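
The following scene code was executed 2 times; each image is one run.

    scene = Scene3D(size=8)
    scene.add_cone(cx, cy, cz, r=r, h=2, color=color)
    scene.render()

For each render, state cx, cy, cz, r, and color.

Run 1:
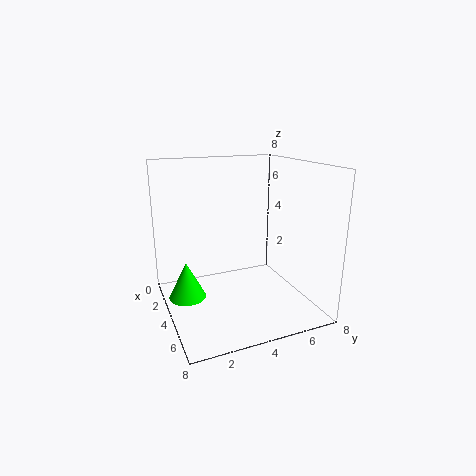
cx = 4
cy = 1
cz = 1
r = 1
color = 'lime'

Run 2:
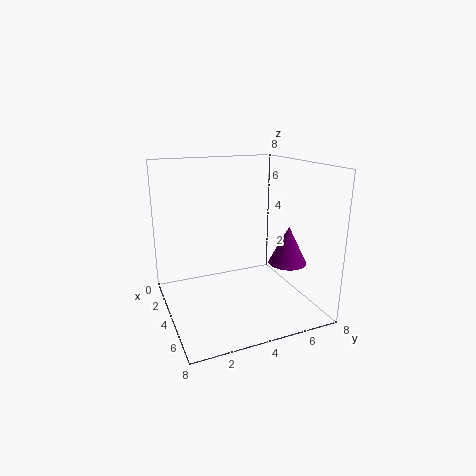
cx = 6
cy = 6
cz = 3
r = 1
color = 'purple'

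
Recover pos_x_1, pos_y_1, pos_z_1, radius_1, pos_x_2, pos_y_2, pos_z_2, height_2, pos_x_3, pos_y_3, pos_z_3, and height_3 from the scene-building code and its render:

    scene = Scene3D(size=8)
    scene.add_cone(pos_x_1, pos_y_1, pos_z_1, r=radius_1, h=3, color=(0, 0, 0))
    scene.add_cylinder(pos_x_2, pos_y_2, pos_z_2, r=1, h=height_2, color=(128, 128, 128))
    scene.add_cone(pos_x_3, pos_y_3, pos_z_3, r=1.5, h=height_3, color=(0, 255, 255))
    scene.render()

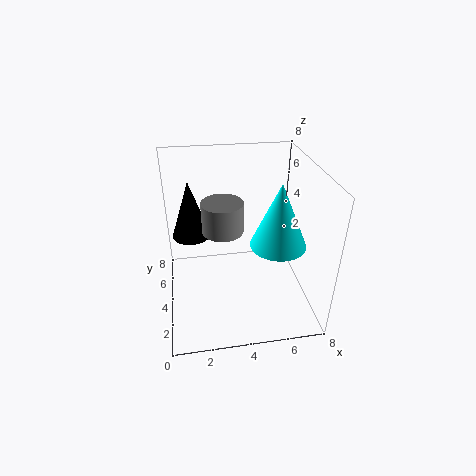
pos_x_1 = 1.5; pos_y_1 = 4; pos_z_1 = 4.5; radius_1 = 1; pos_x_2 = 3; pos_y_2 = 2.5; pos_z_2 = 5.5; height_2 = 1.5; pos_x_3 = 6; pos_y_3 = 3; pos_z_3 = 4; height_3 = 3.5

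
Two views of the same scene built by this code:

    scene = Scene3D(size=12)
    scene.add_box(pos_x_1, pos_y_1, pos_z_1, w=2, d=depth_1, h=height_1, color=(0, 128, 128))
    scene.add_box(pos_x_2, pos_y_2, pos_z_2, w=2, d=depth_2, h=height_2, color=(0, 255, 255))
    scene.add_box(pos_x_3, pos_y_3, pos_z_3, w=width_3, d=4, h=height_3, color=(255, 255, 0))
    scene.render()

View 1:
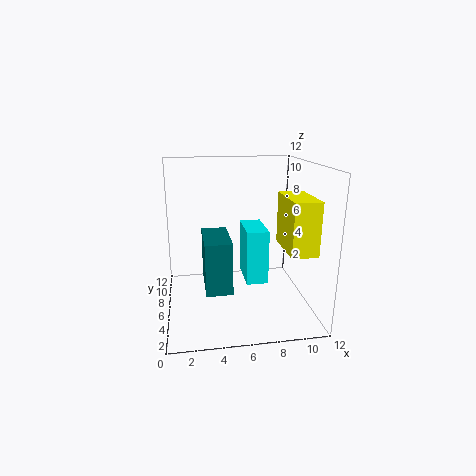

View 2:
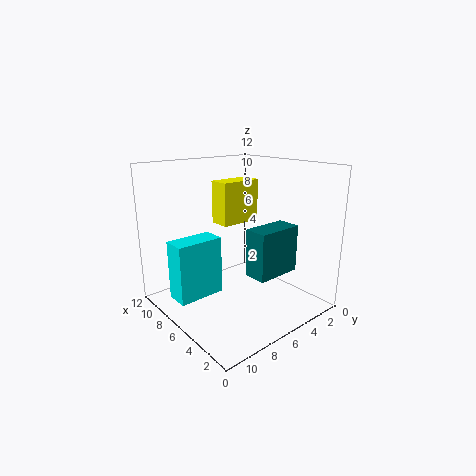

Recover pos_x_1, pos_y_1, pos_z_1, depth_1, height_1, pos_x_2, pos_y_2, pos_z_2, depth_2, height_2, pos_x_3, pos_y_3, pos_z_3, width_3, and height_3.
pos_x_1 = 3, pos_y_1 = 2, pos_z_1 = 3, depth_1 = 4, height_1 = 4, pos_x_2 = 7, pos_y_2 = 7, pos_z_2 = 1, depth_2 = 4, height_2 = 5, pos_x_3 = 9, pos_y_3 = 1, pos_z_3 = 6, width_3 = 2, height_3 = 4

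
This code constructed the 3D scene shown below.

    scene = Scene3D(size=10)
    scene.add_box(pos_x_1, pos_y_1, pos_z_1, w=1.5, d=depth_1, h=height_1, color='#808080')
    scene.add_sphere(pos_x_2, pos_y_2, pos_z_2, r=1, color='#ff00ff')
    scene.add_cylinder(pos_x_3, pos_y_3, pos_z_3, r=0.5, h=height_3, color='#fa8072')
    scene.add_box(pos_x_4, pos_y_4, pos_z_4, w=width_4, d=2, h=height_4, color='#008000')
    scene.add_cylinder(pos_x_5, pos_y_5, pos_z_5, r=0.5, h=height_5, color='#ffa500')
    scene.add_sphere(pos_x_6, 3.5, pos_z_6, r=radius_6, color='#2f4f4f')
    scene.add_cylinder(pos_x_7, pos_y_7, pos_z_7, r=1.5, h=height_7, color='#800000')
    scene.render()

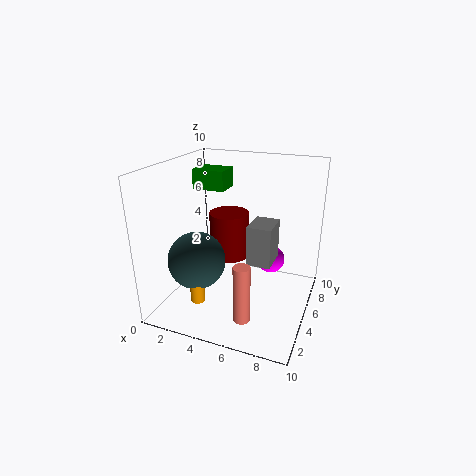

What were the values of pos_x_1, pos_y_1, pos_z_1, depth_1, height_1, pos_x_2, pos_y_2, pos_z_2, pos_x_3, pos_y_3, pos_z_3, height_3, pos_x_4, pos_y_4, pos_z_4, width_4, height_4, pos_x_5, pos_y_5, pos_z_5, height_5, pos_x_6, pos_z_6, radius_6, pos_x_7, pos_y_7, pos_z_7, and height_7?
pos_x_1 = 6.5
pos_y_1 = 2.5
pos_z_1 = 4.5
depth_1 = 2
height_1 = 2.5
pos_x_2 = 7
pos_y_2 = 6.5
pos_z_2 = 3
pos_x_3 = 7
pos_y_3 = 0.5
pos_z_3 = 2
height_3 = 3.5
pos_x_4 = 0.5
pos_y_4 = 7
pos_z_4 = 7.5
width_4 = 2.5
height_4 = 1.5
pos_x_5 = 3
pos_y_5 = 2.5
pos_z_5 = 1
height_5 = 2.5
pos_x_6 = 2.5
pos_z_6 = 3.5
radius_6 = 2
pos_x_7 = 3.5
pos_y_7 = 7
pos_z_7 = 2.5
height_7 = 3.5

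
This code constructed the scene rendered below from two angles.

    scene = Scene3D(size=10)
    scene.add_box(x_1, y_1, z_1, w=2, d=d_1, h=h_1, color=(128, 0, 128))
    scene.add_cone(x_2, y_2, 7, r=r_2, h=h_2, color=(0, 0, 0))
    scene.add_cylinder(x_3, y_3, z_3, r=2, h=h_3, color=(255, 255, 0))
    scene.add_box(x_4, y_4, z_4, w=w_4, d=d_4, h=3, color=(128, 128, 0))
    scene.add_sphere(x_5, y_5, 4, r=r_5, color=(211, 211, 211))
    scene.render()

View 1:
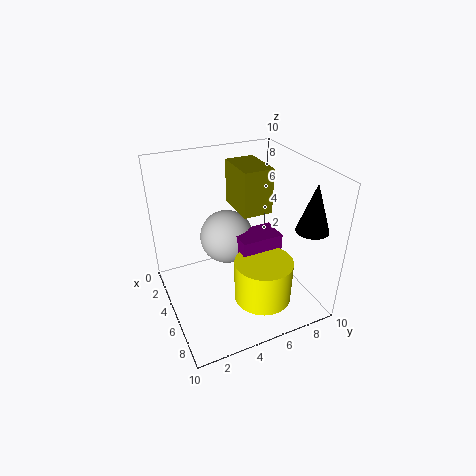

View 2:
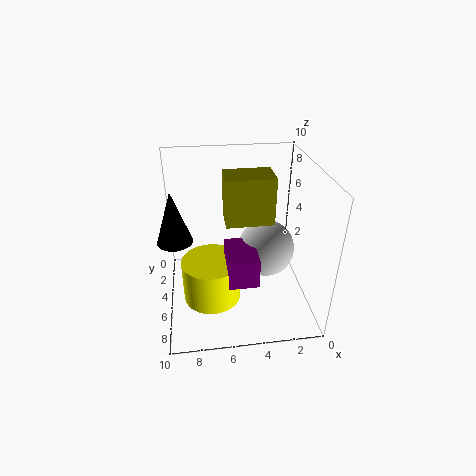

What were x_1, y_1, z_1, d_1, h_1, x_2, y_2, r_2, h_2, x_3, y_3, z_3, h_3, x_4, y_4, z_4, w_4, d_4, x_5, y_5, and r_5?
x_1 = 4; y_1 = 5; z_1 = 3; d_1 = 3; h_1 = 2; x_2 = 9; y_2 = 8; r_2 = 1; h_2 = 3; x_3 = 7; y_3 = 6; z_3 = 1; h_3 = 3; x_4 = 3; y_4 = 5; z_4 = 7; w_4 = 3; d_4 = 2; x_5 = 3; y_5 = 5; r_5 = 2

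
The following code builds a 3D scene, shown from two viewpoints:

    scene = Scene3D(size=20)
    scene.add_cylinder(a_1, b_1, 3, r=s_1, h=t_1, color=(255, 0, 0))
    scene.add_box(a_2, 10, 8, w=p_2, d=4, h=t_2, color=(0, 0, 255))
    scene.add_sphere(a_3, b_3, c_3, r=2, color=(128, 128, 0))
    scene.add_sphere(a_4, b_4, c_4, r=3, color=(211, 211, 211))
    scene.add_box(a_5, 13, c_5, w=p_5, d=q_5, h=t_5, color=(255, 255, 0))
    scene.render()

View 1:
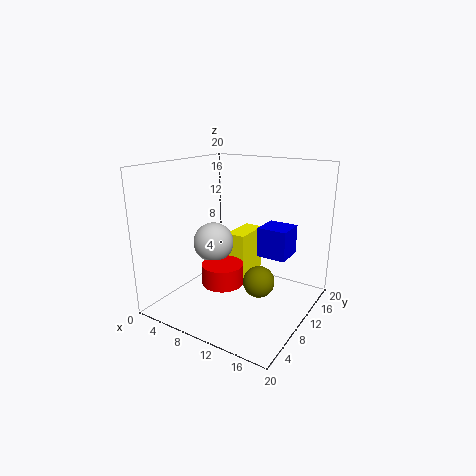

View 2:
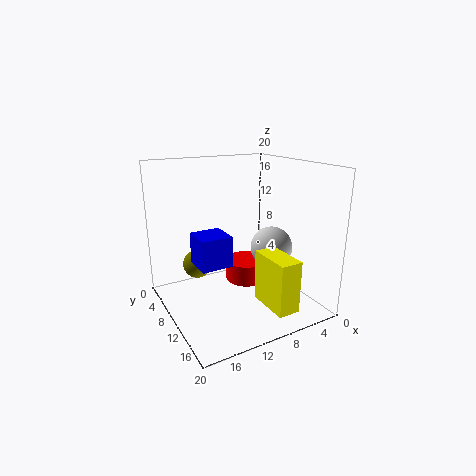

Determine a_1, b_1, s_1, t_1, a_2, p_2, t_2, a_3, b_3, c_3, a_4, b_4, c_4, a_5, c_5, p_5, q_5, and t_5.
a_1 = 8
b_1 = 9
s_1 = 3
t_1 = 3
a_2 = 13
p_2 = 4
t_2 = 4
a_3 = 15
b_3 = 7
c_3 = 6
a_4 = 5
b_4 = 11
c_4 = 8
a_5 = 6
c_5 = 2
p_5 = 3
q_5 = 6
t_5 = 7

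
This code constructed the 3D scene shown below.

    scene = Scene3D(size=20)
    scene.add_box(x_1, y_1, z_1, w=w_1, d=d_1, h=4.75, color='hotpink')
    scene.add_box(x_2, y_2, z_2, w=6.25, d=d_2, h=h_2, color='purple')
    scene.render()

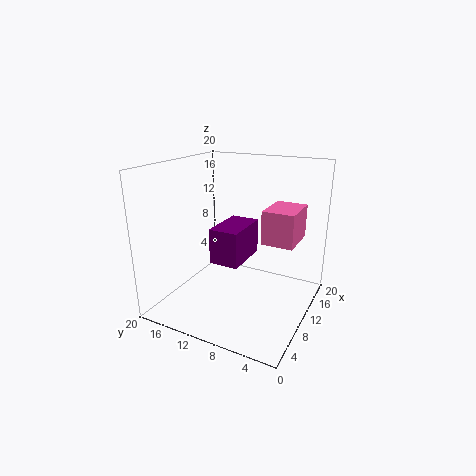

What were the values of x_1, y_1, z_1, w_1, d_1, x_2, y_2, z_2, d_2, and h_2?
x_1 = 11; y_1 = 2.5; z_1 = 9.25; w_1 = 6; d_1 = 4.5; x_2 = 4.25; y_2 = 7.25; z_2 = 8.5; d_2 = 3.75; h_2 = 4.5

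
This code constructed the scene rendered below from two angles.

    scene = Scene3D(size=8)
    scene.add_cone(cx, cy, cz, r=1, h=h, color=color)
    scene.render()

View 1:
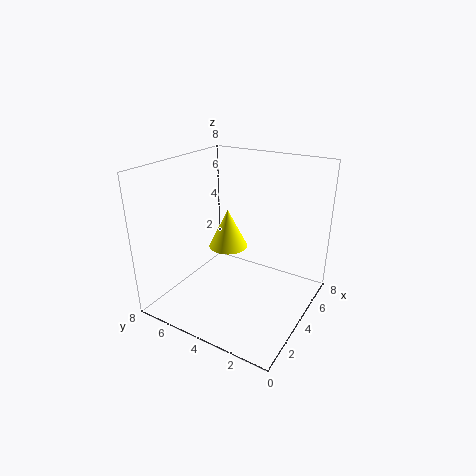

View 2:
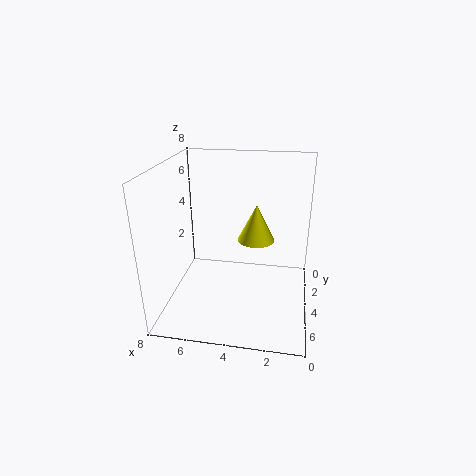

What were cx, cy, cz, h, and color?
cx = 3
cy = 4
cz = 4
h = 2
color = 'yellow'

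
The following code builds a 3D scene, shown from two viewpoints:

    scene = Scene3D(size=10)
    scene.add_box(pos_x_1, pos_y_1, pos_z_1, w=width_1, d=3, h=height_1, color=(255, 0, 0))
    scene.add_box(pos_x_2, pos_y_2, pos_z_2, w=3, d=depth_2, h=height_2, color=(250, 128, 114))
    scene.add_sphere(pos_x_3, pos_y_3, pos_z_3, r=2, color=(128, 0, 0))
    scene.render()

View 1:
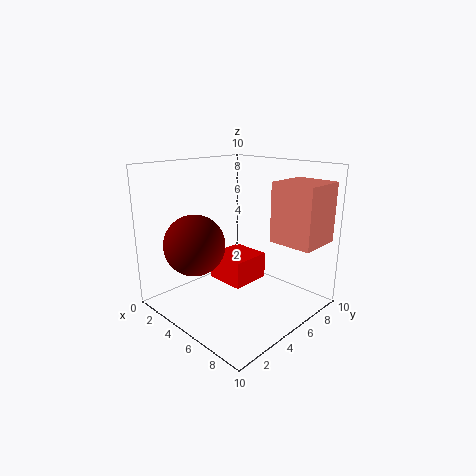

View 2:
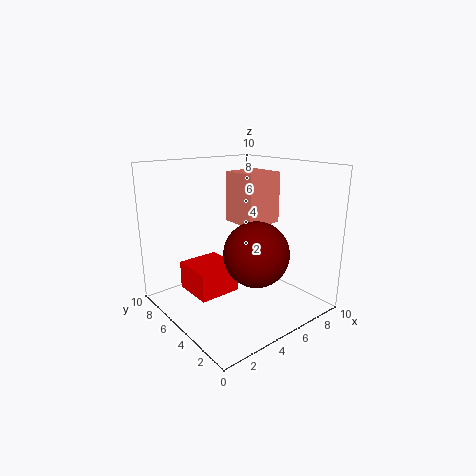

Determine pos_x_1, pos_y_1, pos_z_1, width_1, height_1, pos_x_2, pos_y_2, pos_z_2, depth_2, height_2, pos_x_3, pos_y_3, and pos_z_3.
pos_x_1 = 2; pos_y_1 = 5; pos_z_1 = 1; width_1 = 3; height_1 = 2; pos_x_2 = 7; pos_y_2 = 6; pos_z_2 = 5; depth_2 = 3; height_2 = 4; pos_x_3 = 4; pos_y_3 = 2; pos_z_3 = 5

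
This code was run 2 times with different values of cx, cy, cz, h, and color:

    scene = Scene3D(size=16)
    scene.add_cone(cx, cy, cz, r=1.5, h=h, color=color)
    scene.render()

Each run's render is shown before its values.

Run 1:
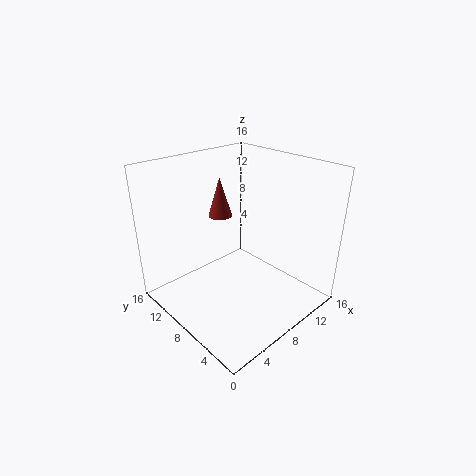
cx = 10.5, cy = 14, cz = 8, h = 5, color = 'brown'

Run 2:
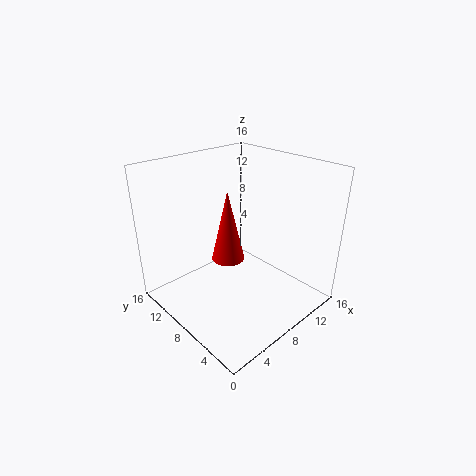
cx = 3.5, cy = 4.5, cz = 9, h = 6.5, color = 'red'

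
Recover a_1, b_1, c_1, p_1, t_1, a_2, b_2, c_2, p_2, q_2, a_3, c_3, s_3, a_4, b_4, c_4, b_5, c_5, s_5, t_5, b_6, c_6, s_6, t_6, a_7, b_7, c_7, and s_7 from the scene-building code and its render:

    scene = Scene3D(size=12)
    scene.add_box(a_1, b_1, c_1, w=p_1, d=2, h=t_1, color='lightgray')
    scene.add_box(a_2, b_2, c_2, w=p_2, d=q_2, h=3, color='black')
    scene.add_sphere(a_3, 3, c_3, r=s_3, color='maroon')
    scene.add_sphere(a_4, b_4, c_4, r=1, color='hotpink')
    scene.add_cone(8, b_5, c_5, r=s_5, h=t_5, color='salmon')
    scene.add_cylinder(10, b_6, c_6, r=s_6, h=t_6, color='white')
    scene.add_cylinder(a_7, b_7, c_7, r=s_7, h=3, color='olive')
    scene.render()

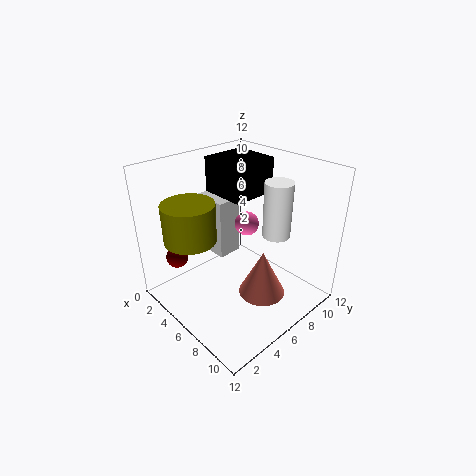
a_1 = 2; b_1 = 5; c_1 = 4; p_1 = 3; t_1 = 5; a_2 = 2; b_2 = 6; c_2 = 9; p_2 = 4; q_2 = 4; a_3 = 1; c_3 = 3; s_3 = 1; a_4 = 6; b_4 = 7; c_4 = 7; b_5 = 7; c_5 = 1; s_5 = 2; t_5 = 4; b_6 = 6; c_6 = 8; s_6 = 1; t_6 = 4; a_7 = 5; b_7 = 2; c_7 = 7; s_7 = 2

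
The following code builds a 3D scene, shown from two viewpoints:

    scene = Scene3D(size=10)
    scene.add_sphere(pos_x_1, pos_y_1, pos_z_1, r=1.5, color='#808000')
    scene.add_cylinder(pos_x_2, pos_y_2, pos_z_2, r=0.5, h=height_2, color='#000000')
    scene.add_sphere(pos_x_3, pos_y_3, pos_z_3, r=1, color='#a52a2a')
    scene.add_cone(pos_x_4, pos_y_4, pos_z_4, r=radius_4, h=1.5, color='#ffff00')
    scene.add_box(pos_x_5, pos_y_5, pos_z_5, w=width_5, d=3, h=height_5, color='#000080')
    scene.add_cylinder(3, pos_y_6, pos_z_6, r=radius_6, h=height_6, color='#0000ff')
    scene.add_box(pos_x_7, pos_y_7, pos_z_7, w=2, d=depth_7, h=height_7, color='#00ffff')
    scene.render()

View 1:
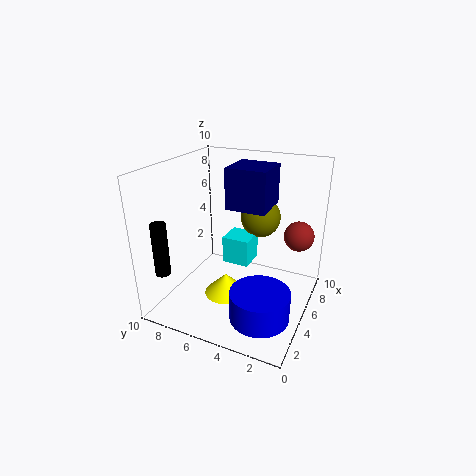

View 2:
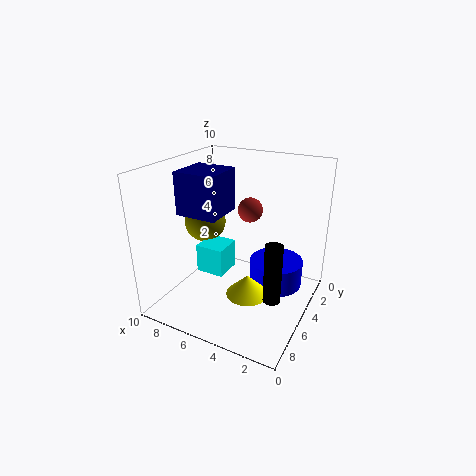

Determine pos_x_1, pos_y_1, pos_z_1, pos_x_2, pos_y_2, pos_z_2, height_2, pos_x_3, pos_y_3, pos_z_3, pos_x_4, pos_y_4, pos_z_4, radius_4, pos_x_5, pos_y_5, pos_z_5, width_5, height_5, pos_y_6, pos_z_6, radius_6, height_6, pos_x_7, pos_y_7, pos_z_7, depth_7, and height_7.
pos_x_1 = 8; pos_y_1 = 4.5; pos_z_1 = 5.5; pos_x_2 = 1; pos_y_2 = 8.5; pos_z_2 = 3.5; height_2 = 3.5; pos_x_3 = 6; pos_y_3 = 1; pos_z_3 = 5.5; pos_x_4 = 4; pos_y_4 = 5.5; pos_z_4 = 1; radius_4 = 1.5; pos_x_5 = 6; pos_y_5 = 3.5; pos_z_5 = 6.5; width_5 = 3; height_5 = 3; pos_y_6 = 2.5; pos_z_6 = 0.5; radius_6 = 2; height_6 = 2; pos_x_7 = 5.5; pos_y_7 = 4.5; pos_z_7 = 2.5; depth_7 = 2; height_7 = 2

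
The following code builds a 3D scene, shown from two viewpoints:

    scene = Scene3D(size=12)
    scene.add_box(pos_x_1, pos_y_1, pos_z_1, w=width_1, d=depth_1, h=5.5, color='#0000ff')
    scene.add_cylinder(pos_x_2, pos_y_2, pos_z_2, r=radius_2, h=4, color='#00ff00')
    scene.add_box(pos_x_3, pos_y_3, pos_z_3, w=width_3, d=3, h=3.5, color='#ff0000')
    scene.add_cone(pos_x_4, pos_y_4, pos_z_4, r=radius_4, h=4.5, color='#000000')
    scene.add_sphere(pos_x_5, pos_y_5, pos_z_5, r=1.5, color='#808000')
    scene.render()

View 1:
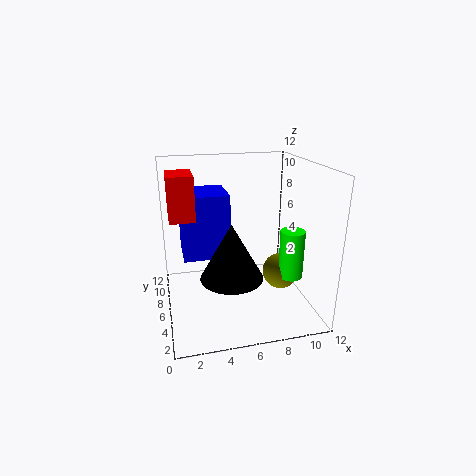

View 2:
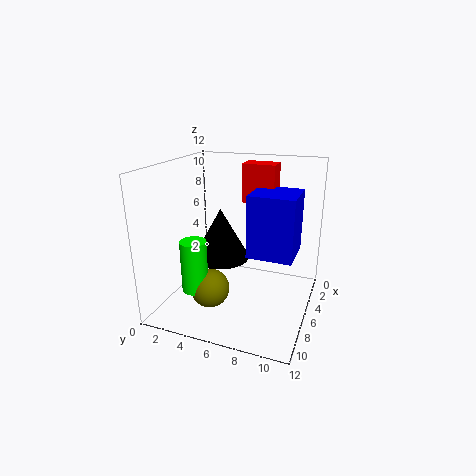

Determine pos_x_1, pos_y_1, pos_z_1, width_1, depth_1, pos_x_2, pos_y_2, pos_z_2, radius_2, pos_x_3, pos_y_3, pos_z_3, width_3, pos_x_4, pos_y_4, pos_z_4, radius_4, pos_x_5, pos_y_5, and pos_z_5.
pos_x_1 = 1.5, pos_y_1 = 6.5, pos_z_1 = 4, width_1 = 4, depth_1 = 4, pos_x_2 = 10, pos_y_2 = 4, pos_z_2 = 3, radius_2 = 1, pos_x_3 = 0.5, pos_y_3 = 5, pos_z_3 = 8, width_3 = 2, pos_x_4 = 5, pos_y_4 = 4, pos_z_4 = 3.5, radius_4 = 2.5, pos_x_5 = 9.5, pos_y_5 = 5, pos_z_5 = 3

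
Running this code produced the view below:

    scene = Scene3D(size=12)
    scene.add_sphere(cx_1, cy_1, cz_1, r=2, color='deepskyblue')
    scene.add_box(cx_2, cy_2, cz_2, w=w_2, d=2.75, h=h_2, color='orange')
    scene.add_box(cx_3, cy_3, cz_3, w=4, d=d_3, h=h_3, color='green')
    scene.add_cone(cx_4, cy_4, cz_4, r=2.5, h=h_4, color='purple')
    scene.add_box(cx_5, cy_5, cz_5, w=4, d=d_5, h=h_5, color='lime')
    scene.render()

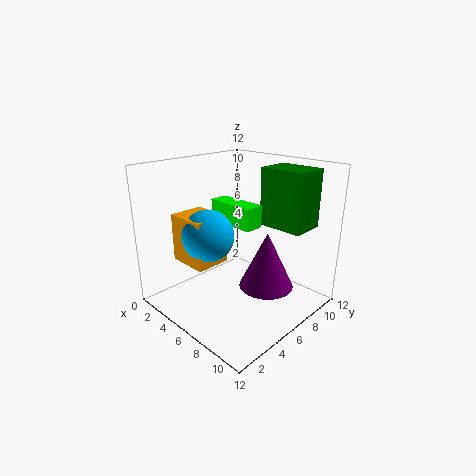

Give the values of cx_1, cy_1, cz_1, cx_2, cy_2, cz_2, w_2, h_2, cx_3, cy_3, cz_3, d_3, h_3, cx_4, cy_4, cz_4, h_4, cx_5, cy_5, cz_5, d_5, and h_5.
cx_1 = 5.75; cy_1 = 3; cz_1 = 7; cx_2 = 3.25; cy_2 = 1.5; cz_2 = 4.75; w_2 = 3.25; h_2 = 3.75; cx_3 = 6; cy_3 = 8.75; cz_3 = 6.5; d_3 = 3; h_3 = 5; cx_4 = 6.75; cy_4 = 9; cz_4 = 0.5; h_4 = 5.25; cx_5 = 4.25; cy_5 = 4.75; cz_5 = 7.5; d_5 = 1.5; h_5 = 1.75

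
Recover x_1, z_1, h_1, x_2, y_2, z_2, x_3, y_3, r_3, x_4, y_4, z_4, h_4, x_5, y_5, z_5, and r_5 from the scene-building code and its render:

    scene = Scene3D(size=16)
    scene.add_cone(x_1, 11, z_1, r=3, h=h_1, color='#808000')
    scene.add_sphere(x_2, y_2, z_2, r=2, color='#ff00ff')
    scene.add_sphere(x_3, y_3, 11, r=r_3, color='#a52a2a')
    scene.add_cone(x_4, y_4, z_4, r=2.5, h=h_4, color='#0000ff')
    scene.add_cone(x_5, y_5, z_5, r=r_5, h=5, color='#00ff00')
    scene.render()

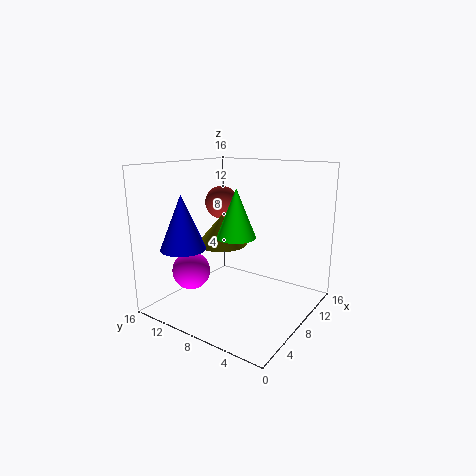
x_1 = 9
z_1 = 6.5
h_1 = 3.5
x_2 = 3.5
y_2 = 11
z_2 = 5
x_3 = 11
y_3 = 12.5
r_3 = 2
x_4 = 4
y_4 = 12.5
z_4 = 7
h_4 = 6
x_5 = 5.5
y_5 = 6.5
z_5 = 9
r_5 = 2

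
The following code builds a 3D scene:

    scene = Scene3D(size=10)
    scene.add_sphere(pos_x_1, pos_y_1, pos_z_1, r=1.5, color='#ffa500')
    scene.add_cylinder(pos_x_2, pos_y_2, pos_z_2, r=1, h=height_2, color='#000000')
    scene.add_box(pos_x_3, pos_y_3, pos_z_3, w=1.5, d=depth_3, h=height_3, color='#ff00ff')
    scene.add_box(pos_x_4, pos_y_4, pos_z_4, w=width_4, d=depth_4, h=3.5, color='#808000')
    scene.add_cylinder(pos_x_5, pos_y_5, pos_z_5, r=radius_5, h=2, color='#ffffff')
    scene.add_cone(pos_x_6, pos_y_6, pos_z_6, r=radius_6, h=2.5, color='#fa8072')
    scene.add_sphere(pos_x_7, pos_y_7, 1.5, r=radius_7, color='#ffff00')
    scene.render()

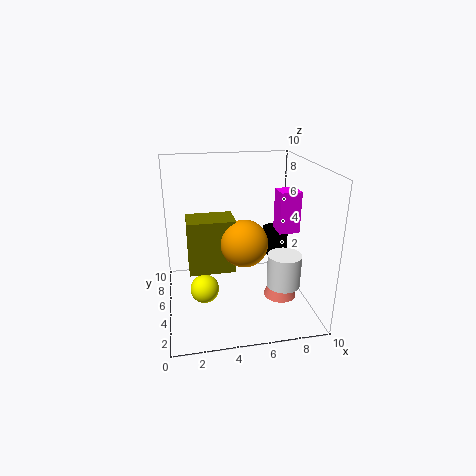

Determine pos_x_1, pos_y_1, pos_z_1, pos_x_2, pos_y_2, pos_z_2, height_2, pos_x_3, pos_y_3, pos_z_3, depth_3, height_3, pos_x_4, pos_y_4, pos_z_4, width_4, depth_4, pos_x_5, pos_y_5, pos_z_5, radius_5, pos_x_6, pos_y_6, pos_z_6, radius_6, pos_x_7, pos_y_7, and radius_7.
pos_x_1 = 5, pos_y_1 = 3, pos_z_1 = 5.5, pos_x_2 = 8.5, pos_y_2 = 7.5, pos_z_2 = 2.5, height_2 = 2, pos_x_3 = 8, pos_y_3 = 5, pos_z_3 = 5, depth_3 = 1.5, height_3 = 3, pos_x_4 = 1.5, pos_y_4 = 3, pos_z_4 = 3.5, width_4 = 3, depth_4 = 2, pos_x_5 = 7, pos_y_5 = 1, pos_z_5 = 3.5, radius_5 = 1, pos_x_6 = 7, pos_y_6 = 1.5, pos_z_6 = 2.5, radius_6 = 1, pos_x_7 = 2.5, pos_y_7 = 4.5, radius_7 = 1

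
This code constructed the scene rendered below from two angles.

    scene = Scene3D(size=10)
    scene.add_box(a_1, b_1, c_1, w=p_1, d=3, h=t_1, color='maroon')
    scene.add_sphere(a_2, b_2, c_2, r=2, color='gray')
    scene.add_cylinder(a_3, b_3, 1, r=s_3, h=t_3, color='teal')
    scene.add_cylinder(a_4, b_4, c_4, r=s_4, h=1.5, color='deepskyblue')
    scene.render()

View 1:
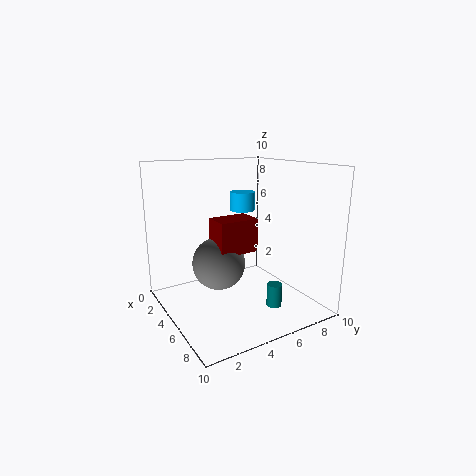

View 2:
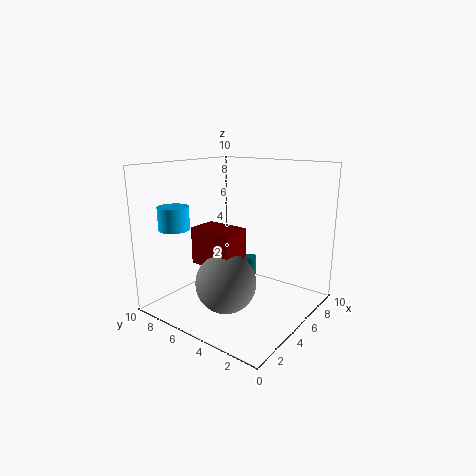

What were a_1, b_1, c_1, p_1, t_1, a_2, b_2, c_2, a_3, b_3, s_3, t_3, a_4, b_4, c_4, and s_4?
a_1 = 2.5
b_1 = 4
c_1 = 3.5
p_1 = 2
t_1 = 2.5
a_2 = 3
b_2 = 4.5
c_2 = 2.5
a_3 = 8
b_3 = 6
s_3 = 0.5
t_3 = 1.5
a_4 = 1.5
b_4 = 7.5
c_4 = 6
s_4 = 1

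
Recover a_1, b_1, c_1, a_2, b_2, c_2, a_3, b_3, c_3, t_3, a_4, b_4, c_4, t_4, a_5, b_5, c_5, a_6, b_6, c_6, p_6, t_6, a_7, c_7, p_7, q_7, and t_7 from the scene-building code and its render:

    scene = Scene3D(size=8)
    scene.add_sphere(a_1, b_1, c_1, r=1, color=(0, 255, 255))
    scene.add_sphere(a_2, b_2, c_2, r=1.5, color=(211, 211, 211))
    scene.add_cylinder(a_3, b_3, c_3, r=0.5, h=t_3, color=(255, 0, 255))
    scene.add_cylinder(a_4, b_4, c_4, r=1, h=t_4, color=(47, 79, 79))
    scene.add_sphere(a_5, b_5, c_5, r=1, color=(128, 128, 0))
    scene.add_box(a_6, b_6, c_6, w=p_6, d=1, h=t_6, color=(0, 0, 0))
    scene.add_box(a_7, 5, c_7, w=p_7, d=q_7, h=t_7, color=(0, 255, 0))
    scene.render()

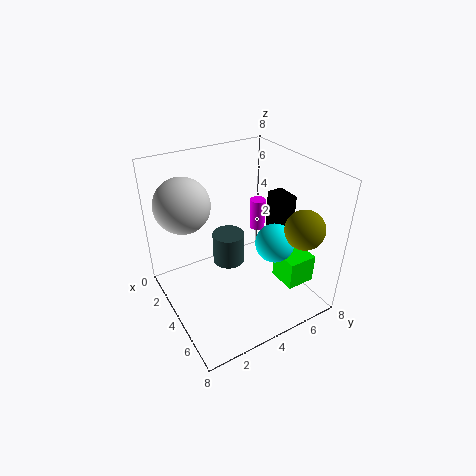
a_1 = 6; b_1 = 5; c_1 = 4.5; a_2 = 2.5; b_2 = 1.5; c_2 = 6; a_3 = 1.5; b_3 = 7; c_3 = 2.5; t_3 = 2; a_4 = 2; b_4 = 4.5; c_4 = 1; t_4 = 2; a_5 = 7; b_5 = 6; c_5 = 5.5; a_6 = 2.5; b_6 = 7; c_6 = 3; p_6 = 1.5; t_6 = 2.5; a_7 = 6; c_7 = 2.5; p_7 = 1.5; q_7 = 1.5; t_7 = 1.5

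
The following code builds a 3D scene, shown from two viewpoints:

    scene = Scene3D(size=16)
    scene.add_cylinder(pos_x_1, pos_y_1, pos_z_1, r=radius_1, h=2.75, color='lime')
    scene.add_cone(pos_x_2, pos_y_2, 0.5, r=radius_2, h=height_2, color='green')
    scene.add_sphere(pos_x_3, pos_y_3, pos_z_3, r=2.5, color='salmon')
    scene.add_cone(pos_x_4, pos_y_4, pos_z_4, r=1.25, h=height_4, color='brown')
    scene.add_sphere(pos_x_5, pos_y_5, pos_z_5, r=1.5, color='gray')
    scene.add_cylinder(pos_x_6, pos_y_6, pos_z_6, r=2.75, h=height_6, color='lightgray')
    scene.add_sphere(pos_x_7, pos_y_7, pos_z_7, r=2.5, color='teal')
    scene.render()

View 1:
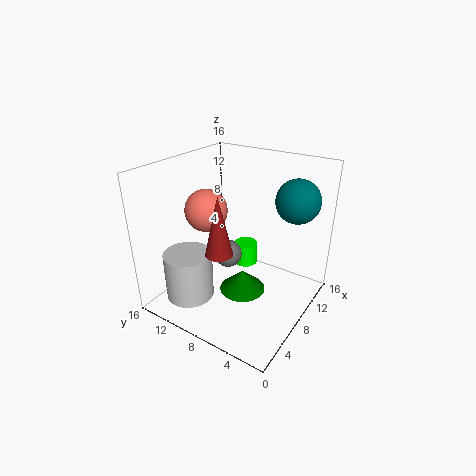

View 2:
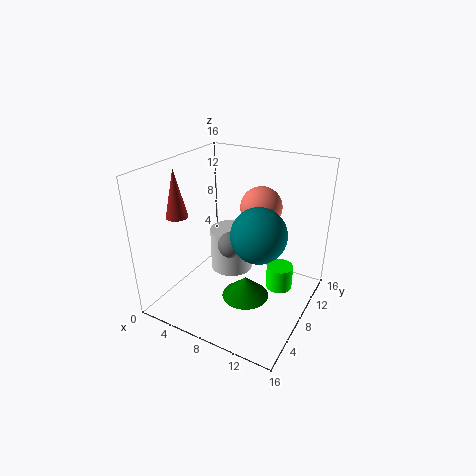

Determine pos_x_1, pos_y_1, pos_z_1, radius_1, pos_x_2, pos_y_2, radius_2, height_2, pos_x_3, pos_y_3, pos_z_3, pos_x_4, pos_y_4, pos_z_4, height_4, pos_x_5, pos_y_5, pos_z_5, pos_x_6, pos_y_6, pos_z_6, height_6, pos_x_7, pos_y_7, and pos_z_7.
pos_x_1 = 12.5, pos_y_1 = 9.75, pos_z_1 = 2, radius_1 = 1.5, pos_x_2 = 9, pos_y_2 = 8, radius_2 = 2.75, height_2 = 2.5, pos_x_3 = 8.5, pos_y_3 = 12.75, pos_z_3 = 10, pos_x_4 = 1.5, pos_y_4 = 5.75, pos_z_4 = 10, height_4 = 5.5, pos_x_5 = 6.75, pos_y_5 = 8.5, pos_z_5 = 6.5, pos_x_6 = 4.5, pos_y_6 = 12.5, pos_z_6 = 0.75, height_6 = 5.5, pos_x_7 = 12.75, pos_y_7 = 3.25, pos_z_7 = 11.75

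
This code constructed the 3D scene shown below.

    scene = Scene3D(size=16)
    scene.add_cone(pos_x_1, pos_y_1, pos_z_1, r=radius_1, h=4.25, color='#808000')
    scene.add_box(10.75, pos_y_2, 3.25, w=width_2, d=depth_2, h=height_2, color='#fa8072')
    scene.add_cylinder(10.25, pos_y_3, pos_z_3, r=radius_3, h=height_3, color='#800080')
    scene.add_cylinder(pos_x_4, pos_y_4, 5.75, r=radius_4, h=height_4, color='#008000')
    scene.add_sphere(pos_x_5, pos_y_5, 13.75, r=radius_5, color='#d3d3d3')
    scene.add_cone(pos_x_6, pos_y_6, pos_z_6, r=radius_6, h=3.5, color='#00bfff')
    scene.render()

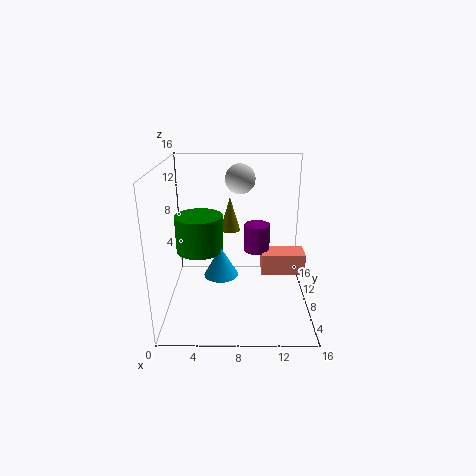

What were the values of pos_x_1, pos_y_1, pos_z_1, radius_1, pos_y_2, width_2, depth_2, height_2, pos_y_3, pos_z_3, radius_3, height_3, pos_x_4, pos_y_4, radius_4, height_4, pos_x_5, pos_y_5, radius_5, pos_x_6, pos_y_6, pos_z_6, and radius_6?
pos_x_1 = 7, pos_y_1 = 13, pos_z_1 = 7, radius_1 = 1.25, pos_y_2 = 8, width_2 = 5, depth_2 = 2.75, height_2 = 2.5, pos_y_3 = 10.25, pos_z_3 = 5.5, radius_3 = 1.5, height_3 = 3.25, pos_x_4 = 3.5, pos_y_4 = 9.75, radius_4 = 2.75, height_4 = 4.25, pos_x_5 = 8.25, pos_y_5 = 11.75, radius_5 = 1.75, pos_x_6 = 6, pos_y_6 = 8.75, pos_z_6 = 3, radius_6 = 2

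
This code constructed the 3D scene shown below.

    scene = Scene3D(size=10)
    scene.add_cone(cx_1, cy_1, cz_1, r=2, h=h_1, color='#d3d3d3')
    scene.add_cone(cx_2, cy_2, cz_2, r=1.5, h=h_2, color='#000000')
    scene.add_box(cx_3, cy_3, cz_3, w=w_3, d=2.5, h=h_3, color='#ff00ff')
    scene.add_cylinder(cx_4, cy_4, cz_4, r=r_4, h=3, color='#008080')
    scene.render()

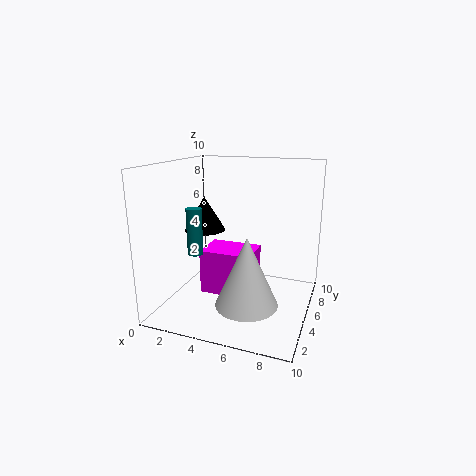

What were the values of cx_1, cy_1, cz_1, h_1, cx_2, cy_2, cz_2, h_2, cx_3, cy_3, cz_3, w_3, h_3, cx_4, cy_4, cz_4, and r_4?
cx_1 = 6.5, cy_1 = 2.5, cz_1 = 1.5, h_1 = 4.5, cx_2 = 2, cy_2 = 6, cz_2 = 5, h_2 = 2.5, cx_3 = 3, cy_3 = 3, cz_3 = 1.5, w_3 = 3.5, h_3 = 3, cx_4 = 3, cy_4 = 2.5, cz_4 = 4.5, r_4 = 0.5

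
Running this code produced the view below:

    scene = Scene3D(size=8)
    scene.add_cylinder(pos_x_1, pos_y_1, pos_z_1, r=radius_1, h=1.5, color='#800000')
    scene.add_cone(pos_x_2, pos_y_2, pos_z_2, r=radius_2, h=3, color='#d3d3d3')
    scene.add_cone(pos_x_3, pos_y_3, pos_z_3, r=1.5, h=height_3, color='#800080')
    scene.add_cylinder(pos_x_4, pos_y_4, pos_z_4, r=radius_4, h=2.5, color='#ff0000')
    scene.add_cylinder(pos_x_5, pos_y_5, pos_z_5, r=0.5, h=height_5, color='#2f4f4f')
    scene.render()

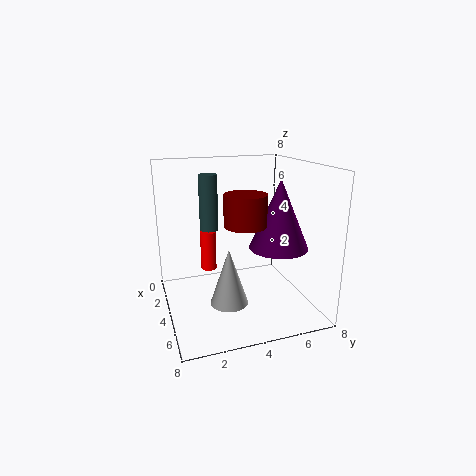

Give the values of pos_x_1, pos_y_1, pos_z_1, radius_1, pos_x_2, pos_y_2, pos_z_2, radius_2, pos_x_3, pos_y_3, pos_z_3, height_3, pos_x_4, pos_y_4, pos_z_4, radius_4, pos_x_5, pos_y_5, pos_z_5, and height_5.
pos_x_1 = 6.5; pos_y_1 = 3.5; pos_z_1 = 5.5; radius_1 = 1; pos_x_2 = 5.5; pos_y_2 = 3; pos_z_2 = 1; radius_2 = 1; pos_x_3 = 6; pos_y_3 = 5.5; pos_z_3 = 4; height_3 = 3.5; pos_x_4 = 1; pos_y_4 = 3; pos_z_4 = 1; radius_4 = 0.5; pos_x_5 = 3.5; pos_y_5 = 2.5; pos_z_5 = 4.5; height_5 = 3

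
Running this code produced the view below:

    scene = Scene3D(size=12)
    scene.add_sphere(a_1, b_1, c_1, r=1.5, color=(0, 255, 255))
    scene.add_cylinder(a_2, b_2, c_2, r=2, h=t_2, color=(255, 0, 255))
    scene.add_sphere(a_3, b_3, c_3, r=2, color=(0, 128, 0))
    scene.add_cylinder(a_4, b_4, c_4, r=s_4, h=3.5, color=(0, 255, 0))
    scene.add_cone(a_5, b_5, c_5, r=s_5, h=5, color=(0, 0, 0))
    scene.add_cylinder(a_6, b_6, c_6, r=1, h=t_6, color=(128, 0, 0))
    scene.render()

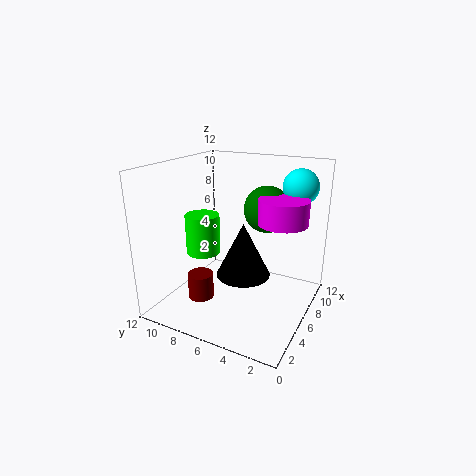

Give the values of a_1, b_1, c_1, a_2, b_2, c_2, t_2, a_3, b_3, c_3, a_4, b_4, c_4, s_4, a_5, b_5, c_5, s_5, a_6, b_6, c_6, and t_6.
a_1 = 9.5
b_1 = 2
c_1 = 10
a_2 = 7
b_2 = 2.5
c_2 = 7.5
t_2 = 2
a_3 = 8.5
b_3 = 4.5
c_3 = 8
a_4 = 6
b_4 = 9.5
c_4 = 4
s_4 = 1.5
a_5 = 8
b_5 = 6.5
c_5 = 1.5
s_5 = 2.5
a_6 = 2.5
b_6 = 7.5
c_6 = 2
t_6 = 2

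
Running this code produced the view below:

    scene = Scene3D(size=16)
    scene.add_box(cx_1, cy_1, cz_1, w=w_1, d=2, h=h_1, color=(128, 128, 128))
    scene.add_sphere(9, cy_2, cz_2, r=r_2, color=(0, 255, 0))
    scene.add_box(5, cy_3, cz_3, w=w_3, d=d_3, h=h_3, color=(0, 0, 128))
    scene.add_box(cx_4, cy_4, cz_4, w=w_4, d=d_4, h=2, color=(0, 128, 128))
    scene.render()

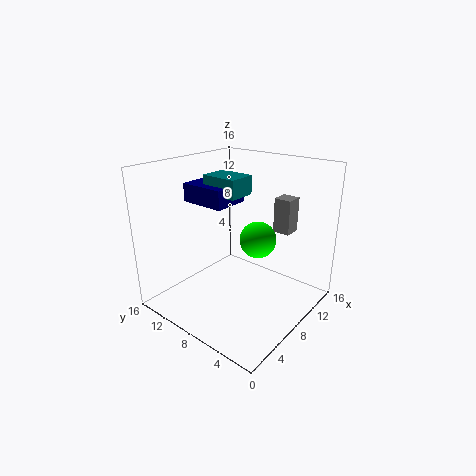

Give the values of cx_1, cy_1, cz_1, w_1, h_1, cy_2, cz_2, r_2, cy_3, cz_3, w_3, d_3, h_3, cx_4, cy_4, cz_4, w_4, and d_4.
cx_1 = 12, cy_1 = 4, cz_1 = 8, w_1 = 2, h_1 = 4, cy_2 = 6, cz_2 = 8, r_2 = 2, cy_3 = 8, cz_3 = 12, w_3 = 4, d_3 = 5, h_3 = 2, cx_4 = 6, cy_4 = 7, cz_4 = 13, w_4 = 3, d_4 = 4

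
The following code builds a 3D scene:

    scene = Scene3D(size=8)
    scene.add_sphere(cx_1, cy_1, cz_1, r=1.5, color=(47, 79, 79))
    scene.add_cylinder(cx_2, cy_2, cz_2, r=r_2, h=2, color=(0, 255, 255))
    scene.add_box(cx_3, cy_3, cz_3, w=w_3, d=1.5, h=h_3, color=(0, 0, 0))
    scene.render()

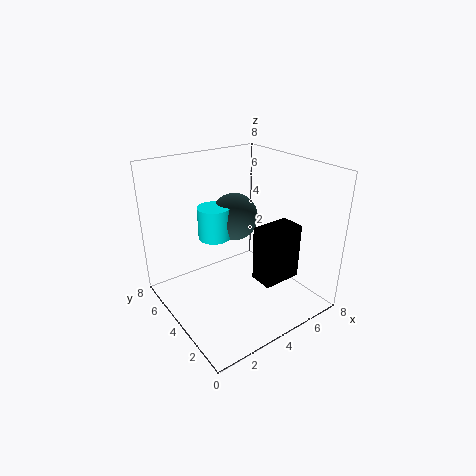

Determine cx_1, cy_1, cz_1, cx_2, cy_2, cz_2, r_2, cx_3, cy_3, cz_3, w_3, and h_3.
cx_1 = 5.5, cy_1 = 6.5, cz_1 = 4, cx_2 = 4, cy_2 = 6.5, cz_2 = 3, r_2 = 1, cx_3 = 5.5, cy_3 = 3, cz_3 = 0.5, w_3 = 2.5, h_3 = 3.5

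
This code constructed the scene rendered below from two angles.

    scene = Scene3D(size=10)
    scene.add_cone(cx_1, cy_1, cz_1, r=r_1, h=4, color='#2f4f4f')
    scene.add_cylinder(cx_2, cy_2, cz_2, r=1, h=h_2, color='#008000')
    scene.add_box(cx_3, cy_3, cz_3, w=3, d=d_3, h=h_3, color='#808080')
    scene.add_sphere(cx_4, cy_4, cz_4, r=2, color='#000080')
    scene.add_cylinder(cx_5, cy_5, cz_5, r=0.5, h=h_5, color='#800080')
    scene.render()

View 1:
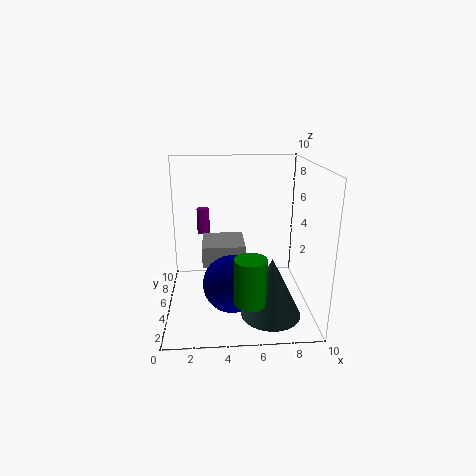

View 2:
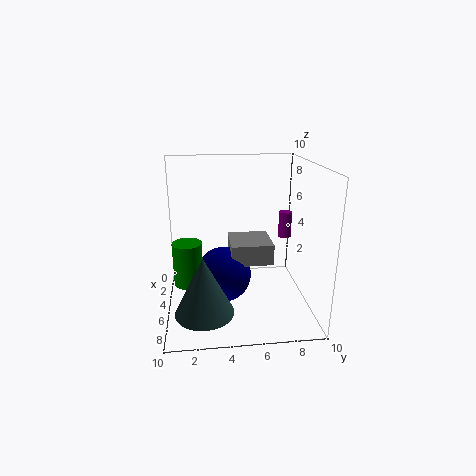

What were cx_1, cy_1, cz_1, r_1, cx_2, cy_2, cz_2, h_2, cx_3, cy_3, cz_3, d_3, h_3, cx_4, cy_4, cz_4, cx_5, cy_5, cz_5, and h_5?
cx_1 = 7
cy_1 = 2.5
cz_1 = 0.5
r_1 = 2
cx_2 = 5.5
cy_2 = 1.5
cz_2 = 2
h_2 = 3
cx_3 = 2.5
cy_3 = 4.5
cz_3 = 3
d_3 = 3
h_3 = 1.5
cx_4 = 4.5
cy_4 = 4
cz_4 = 2
cx_5 = 2.5
cy_5 = 9
cz_5 = 4
h_5 = 2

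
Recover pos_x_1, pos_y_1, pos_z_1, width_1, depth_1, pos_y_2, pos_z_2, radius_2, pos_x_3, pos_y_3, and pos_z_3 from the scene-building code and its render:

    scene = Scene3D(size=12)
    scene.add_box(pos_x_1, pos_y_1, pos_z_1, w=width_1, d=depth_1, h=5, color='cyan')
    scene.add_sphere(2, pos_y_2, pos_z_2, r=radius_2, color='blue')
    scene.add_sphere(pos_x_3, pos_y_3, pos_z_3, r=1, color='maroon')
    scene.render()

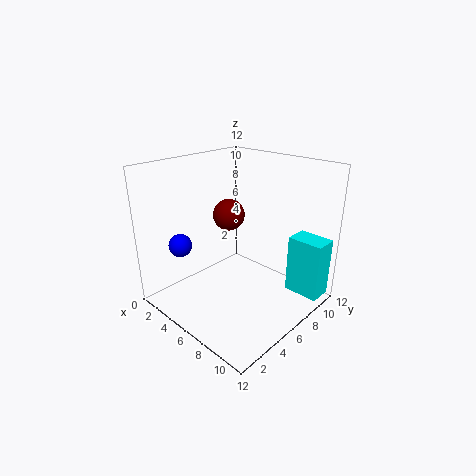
pos_x_1 = 9, pos_y_1 = 9, pos_z_1 = 1, width_1 = 3, depth_1 = 2, pos_y_2 = 3, pos_z_2 = 5, radius_2 = 1, pos_x_3 = 9, pos_y_3 = 2, pos_z_3 = 10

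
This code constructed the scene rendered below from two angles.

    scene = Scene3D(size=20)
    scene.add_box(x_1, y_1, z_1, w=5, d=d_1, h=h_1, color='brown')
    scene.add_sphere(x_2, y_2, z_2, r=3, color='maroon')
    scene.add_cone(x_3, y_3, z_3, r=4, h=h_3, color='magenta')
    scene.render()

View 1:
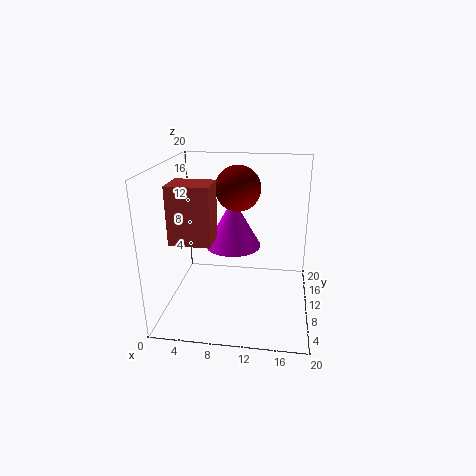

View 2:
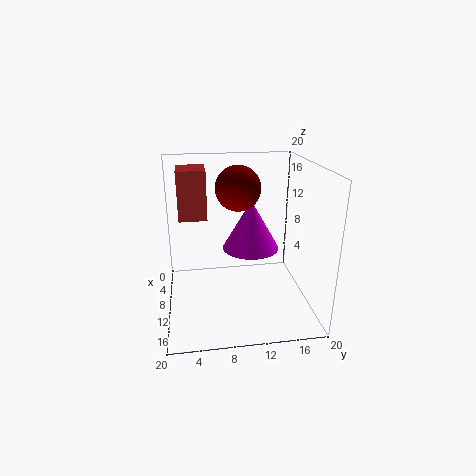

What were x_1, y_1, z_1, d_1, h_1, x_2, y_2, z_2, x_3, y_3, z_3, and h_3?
x_1 = 3; y_1 = 2; z_1 = 12; d_1 = 4; h_1 = 7; x_2 = 10; y_2 = 10; z_2 = 17; x_3 = 9; y_3 = 12; z_3 = 8; h_3 = 7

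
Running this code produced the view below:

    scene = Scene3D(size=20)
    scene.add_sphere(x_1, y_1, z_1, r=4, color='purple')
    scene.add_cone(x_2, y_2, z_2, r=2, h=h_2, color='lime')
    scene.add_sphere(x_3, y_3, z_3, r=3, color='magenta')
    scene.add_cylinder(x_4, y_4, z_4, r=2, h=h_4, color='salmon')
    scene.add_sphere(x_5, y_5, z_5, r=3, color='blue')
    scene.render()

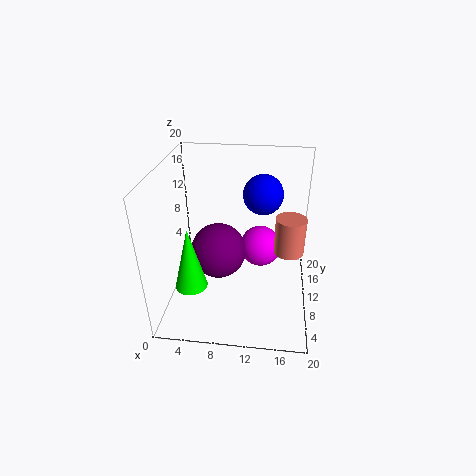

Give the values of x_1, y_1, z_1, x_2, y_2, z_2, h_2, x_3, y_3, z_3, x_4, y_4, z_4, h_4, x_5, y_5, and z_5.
x_1 = 7
y_1 = 11
z_1 = 7
x_2 = 5
y_2 = 3
z_2 = 7
h_2 = 8
x_3 = 13
y_3 = 13
z_3 = 7
x_4 = 17
y_4 = 9
z_4 = 9
h_4 = 5
x_5 = 13
y_5 = 16
z_5 = 14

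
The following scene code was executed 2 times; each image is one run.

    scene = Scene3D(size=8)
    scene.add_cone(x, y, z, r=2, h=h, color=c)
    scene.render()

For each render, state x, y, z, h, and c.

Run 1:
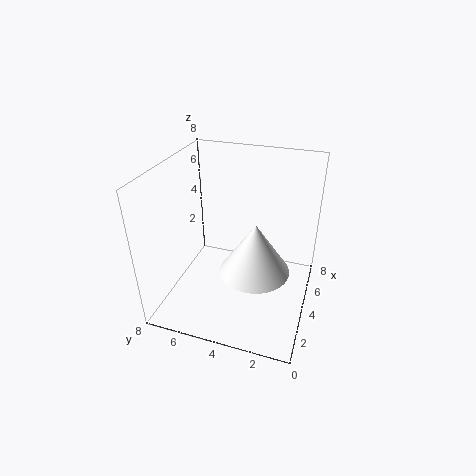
x = 4, y = 3, z = 2, h = 3, c = 'white'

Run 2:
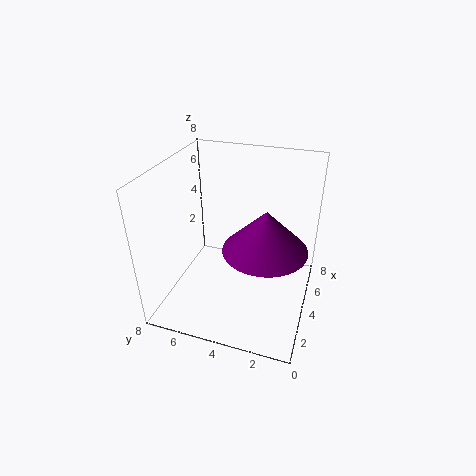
x = 2, y = 2, z = 5, h = 2, c = 'purple'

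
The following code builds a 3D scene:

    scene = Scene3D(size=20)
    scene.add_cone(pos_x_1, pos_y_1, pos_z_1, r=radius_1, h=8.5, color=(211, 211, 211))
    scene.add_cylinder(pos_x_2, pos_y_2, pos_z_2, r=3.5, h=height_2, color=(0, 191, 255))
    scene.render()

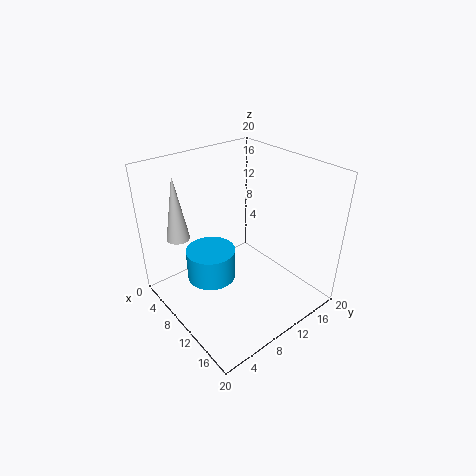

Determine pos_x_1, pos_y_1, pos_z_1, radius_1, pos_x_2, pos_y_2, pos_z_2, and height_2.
pos_x_1 = 7, pos_y_1 = 2.5, pos_z_1 = 11.5, radius_1 = 1.5, pos_x_2 = 7.5, pos_y_2 = 7, pos_z_2 = 3.5, height_2 = 4.5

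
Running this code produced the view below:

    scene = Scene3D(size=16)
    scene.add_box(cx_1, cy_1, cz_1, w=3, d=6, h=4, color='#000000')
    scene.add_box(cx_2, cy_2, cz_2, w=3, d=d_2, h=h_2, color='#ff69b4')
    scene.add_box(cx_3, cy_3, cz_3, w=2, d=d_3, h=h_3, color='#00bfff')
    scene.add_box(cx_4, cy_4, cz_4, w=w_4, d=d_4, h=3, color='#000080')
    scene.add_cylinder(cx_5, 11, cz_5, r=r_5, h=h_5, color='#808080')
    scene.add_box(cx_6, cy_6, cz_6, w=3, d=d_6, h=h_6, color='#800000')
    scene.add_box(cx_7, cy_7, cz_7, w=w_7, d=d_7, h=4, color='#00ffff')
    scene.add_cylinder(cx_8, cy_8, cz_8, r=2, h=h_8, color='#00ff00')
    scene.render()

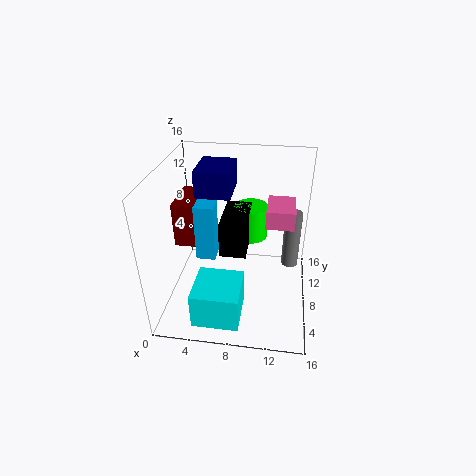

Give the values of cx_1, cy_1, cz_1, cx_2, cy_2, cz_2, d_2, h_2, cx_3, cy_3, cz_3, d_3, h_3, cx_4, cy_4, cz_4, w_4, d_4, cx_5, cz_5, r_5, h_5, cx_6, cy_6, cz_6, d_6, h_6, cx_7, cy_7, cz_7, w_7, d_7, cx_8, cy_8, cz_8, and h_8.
cx_1 = 6, cy_1 = 7, cz_1 = 6, cx_2 = 11, cy_2 = 7, cz_2 = 10, d_2 = 4, h_2 = 2, cx_3 = 4, cy_3 = 5, cz_3 = 7, d_3 = 2, h_3 = 6, cx_4 = 3, cy_4 = 9, cz_4 = 12, w_4 = 4, d_4 = 5, cx_5 = 14, cz_5 = 3, r_5 = 1, h_5 = 7, cx_6 = 1, cy_6 = 7, cz_6 = 7, d_6 = 5, h_6 = 5, cx_7 = 4, cy_7 = 1, cz_7 = 1, w_7 = 5, d_7 = 5, cx_8 = 9, cy_8 = 12, cz_8 = 6, h_8 = 4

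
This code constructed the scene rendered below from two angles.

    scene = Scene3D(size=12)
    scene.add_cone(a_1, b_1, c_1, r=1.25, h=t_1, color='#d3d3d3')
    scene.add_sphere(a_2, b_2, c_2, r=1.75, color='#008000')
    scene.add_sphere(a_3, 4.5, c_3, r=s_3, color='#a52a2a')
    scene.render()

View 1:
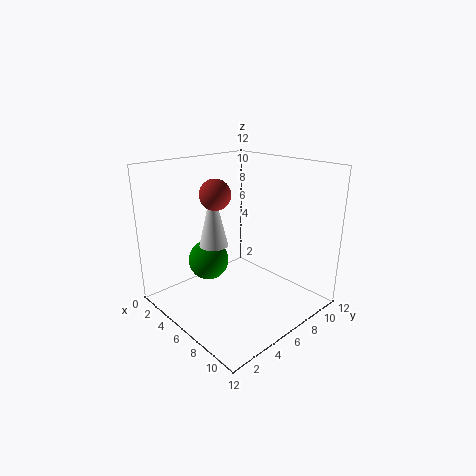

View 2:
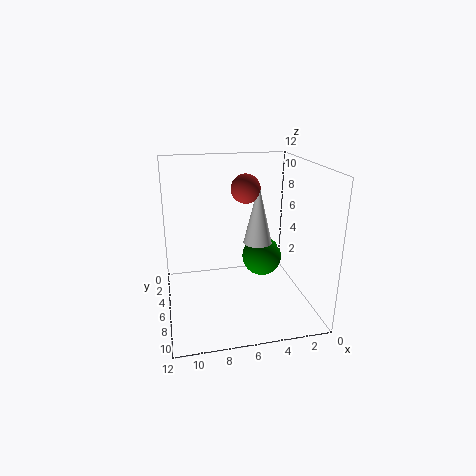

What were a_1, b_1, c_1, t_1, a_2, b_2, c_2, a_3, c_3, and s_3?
a_1 = 4, b_1 = 5, c_1 = 5, t_1 = 5.25, a_2 = 3.5, b_2 = 4.75, c_2 = 3.5, a_3 = 5, c_3 = 9.75, s_3 = 1.25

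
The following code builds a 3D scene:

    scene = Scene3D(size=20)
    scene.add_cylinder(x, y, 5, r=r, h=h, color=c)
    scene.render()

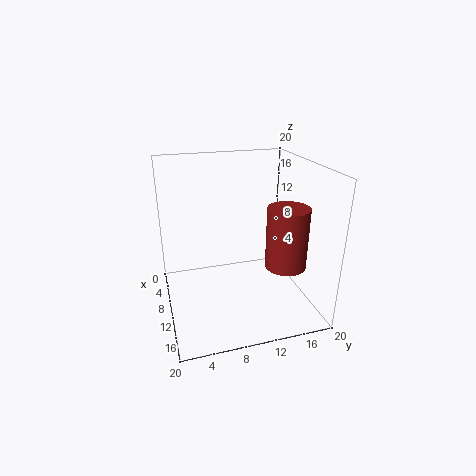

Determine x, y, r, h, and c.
x = 11; y = 17; r = 3; h = 9; c = 'brown'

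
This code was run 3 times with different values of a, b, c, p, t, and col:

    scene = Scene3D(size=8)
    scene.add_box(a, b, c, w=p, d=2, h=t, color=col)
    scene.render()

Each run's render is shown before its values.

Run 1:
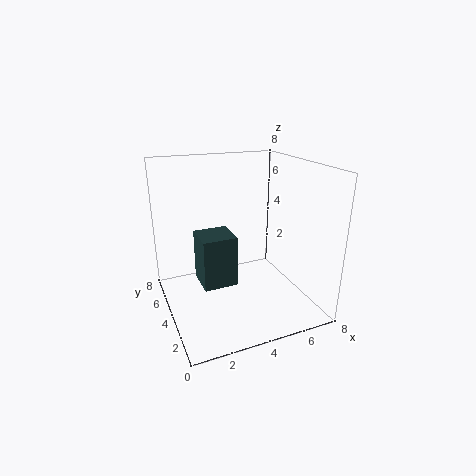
a = 2, b = 4, c = 1, p = 2, t = 3, col = 'darkslategray'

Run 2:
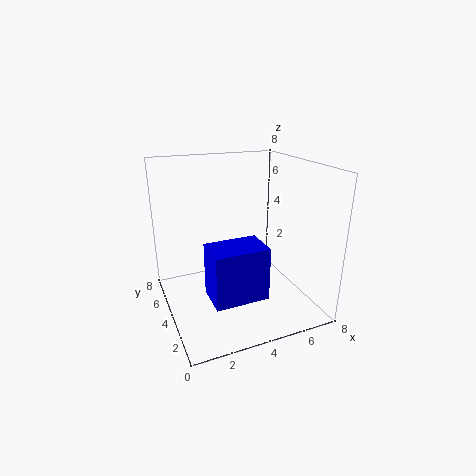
a = 2, b = 2, c = 1, p = 3, t = 3, col = 'blue'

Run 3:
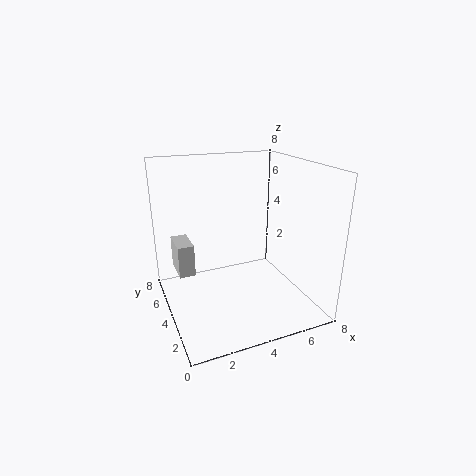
a = 1, b = 6, c = 1, p = 1, t = 2, col = 'lightgray'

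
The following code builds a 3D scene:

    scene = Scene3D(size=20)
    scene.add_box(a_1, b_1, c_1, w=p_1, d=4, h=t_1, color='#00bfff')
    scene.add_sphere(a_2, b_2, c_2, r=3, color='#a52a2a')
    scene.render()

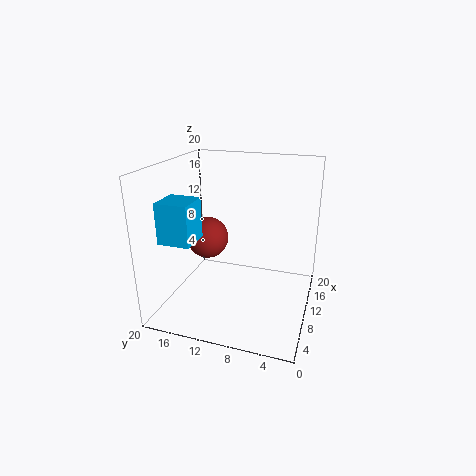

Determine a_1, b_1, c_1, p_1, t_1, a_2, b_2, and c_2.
a_1 = 1
b_1 = 13
c_1 = 12
p_1 = 4
t_1 = 5
a_2 = 11
b_2 = 15
c_2 = 9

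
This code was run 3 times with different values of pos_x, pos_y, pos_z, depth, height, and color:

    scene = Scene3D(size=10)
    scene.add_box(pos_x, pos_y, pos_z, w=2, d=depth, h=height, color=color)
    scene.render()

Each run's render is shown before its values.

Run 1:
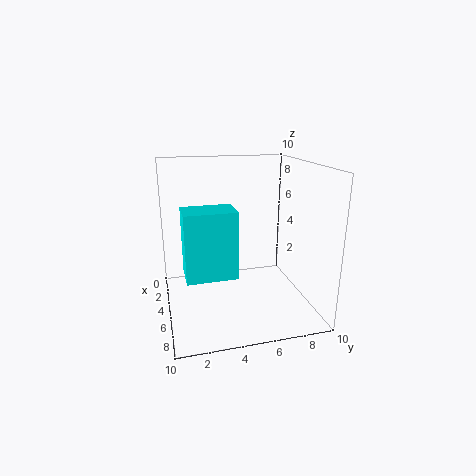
pos_x = 7, pos_y = 1, pos_z = 4, depth = 3, height = 4, color = 'cyan'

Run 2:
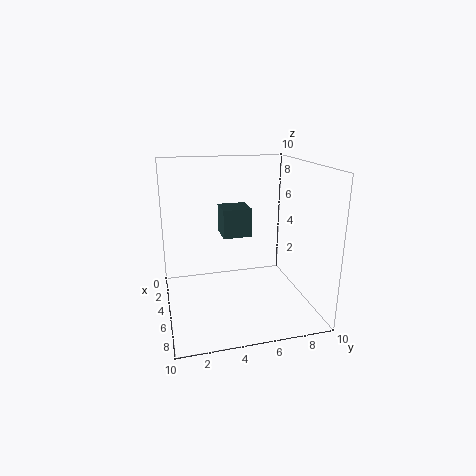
pos_x = 3, pos_y = 4, pos_z = 5, depth = 2, height = 2, color = 'darkslategray'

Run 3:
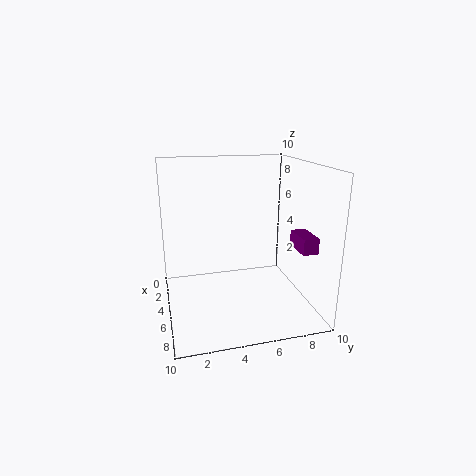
pos_x = 7, pos_y = 8, pos_z = 5, depth = 1, height = 1, color = 'purple'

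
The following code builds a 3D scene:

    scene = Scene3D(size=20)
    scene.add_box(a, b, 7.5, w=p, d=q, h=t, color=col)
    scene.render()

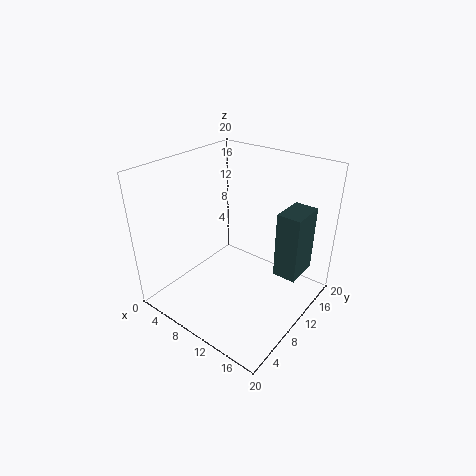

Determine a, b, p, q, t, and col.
a = 16.5; b = 9; p = 3; q = 4.5; t = 8.5; col = 'darkslategray'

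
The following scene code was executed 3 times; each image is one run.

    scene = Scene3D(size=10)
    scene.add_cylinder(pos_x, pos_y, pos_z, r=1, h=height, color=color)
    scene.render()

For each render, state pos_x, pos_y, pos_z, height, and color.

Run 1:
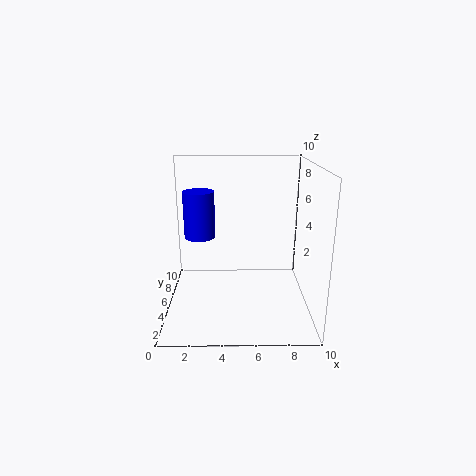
pos_x = 2.5, pos_y = 4, pos_z = 5.5, height = 3, color = 'blue'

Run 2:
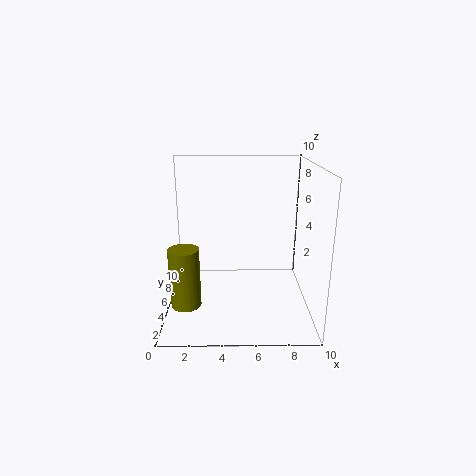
pos_x = 1.5, pos_y = 3, pos_z = 1, height = 4, color = 'olive'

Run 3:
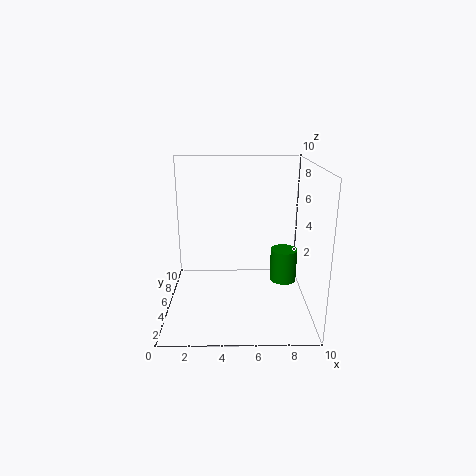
pos_x = 8.5, pos_y = 6.5, pos_z = 1, height = 2.5, color = 'green'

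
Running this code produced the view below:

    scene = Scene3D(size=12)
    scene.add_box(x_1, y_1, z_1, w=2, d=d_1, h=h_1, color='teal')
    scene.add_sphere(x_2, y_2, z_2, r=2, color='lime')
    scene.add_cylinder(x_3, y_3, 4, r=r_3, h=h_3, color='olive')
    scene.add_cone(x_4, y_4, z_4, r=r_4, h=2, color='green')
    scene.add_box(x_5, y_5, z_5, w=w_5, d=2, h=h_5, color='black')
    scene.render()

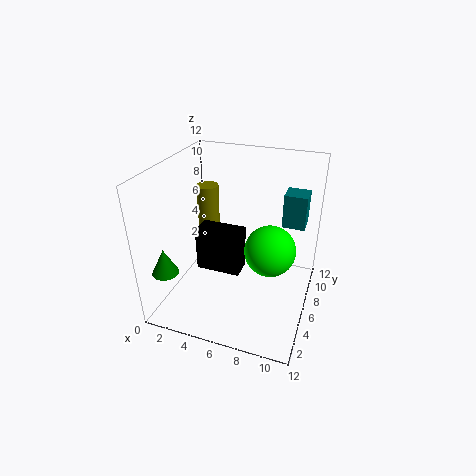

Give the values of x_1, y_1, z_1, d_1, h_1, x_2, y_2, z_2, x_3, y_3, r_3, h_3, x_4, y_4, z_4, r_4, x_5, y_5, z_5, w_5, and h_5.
x_1 = 9, y_1 = 9, z_1 = 6, d_1 = 2, h_1 = 3, x_2 = 9, y_2 = 5, z_2 = 6, x_3 = 2, y_3 = 9, r_3 = 1, h_3 = 5, x_4 = 2, y_4 = 1, z_4 = 5, r_4 = 1, x_5 = 2, y_5 = 6, z_5 = 2, w_5 = 4, h_5 = 4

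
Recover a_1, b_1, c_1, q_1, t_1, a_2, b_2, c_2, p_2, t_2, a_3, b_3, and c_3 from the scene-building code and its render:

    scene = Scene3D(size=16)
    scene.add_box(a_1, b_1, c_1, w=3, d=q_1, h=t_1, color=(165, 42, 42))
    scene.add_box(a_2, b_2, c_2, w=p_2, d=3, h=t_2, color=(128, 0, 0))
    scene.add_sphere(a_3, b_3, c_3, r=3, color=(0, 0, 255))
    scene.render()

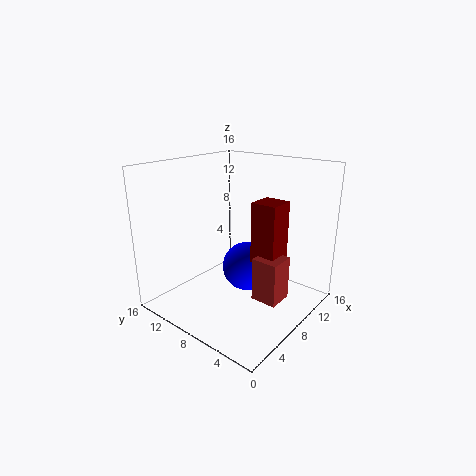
a_1 = 8; b_1 = 3; c_1 = 1; q_1 = 3; t_1 = 5; a_2 = 9; b_2 = 4; c_2 = 5; p_2 = 3; t_2 = 7; a_3 = 11; b_3 = 9; c_3 = 3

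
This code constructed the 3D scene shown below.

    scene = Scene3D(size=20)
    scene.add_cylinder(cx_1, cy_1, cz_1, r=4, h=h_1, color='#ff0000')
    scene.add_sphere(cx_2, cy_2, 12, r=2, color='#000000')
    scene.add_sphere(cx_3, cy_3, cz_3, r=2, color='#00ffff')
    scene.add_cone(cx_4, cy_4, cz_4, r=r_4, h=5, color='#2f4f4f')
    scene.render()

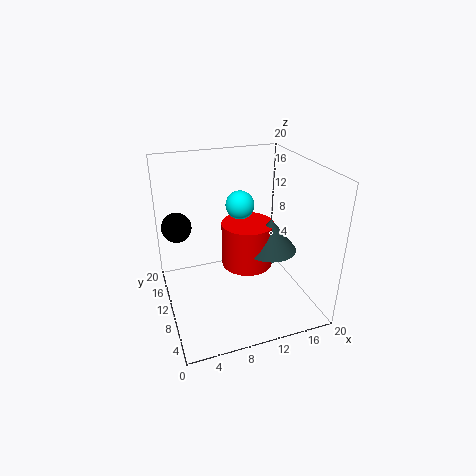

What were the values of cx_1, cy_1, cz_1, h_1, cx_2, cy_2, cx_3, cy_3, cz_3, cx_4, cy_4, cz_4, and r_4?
cx_1 = 13; cy_1 = 14; cz_1 = 3; h_1 = 7; cx_2 = 2; cy_2 = 12; cx_3 = 11; cy_3 = 12; cz_3 = 14; cx_4 = 16; cy_4 = 12; cz_4 = 6; r_4 = 4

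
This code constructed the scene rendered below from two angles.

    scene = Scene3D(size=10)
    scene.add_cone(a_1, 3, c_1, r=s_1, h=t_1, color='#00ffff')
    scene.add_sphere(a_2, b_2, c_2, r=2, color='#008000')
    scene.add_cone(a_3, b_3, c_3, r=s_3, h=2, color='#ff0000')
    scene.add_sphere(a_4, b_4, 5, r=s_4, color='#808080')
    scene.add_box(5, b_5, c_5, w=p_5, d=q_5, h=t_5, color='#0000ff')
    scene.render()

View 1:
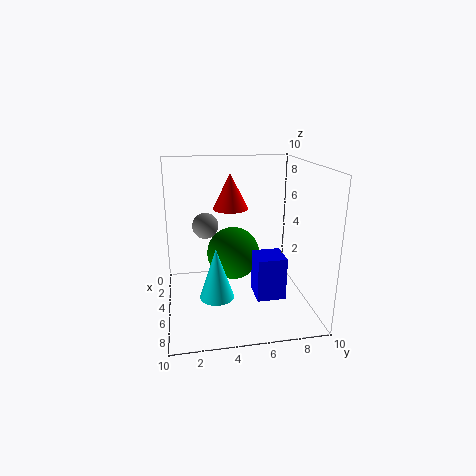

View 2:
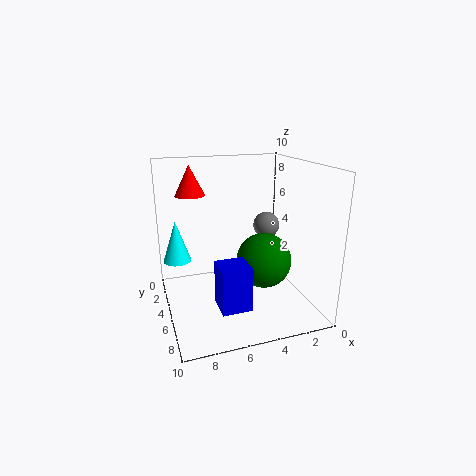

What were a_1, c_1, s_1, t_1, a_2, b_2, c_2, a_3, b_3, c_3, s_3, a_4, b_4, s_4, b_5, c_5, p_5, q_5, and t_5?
a_1 = 9
c_1 = 3
s_1 = 1
t_1 = 3
a_2 = 3
b_2 = 5
c_2 = 3
a_3 = 8
b_3 = 4
c_3 = 8
s_3 = 1
a_4 = 2
b_4 = 3
s_4 = 1
b_5 = 6
c_5 = 1
p_5 = 2
q_5 = 2
t_5 = 3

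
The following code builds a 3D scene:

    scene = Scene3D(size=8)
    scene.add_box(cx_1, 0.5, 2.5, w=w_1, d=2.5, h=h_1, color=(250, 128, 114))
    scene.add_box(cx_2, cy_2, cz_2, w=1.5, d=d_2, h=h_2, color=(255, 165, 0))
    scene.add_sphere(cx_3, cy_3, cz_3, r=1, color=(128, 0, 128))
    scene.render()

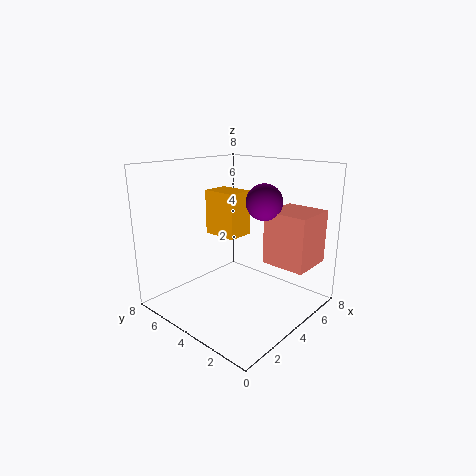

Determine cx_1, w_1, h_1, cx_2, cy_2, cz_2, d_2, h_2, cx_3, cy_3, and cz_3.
cx_1 = 5; w_1 = 2.5; h_1 = 3; cx_2 = 3.5; cy_2 = 4; cz_2 = 4; d_2 = 2; h_2 = 2.5; cx_3 = 5; cy_3 = 3; cz_3 = 6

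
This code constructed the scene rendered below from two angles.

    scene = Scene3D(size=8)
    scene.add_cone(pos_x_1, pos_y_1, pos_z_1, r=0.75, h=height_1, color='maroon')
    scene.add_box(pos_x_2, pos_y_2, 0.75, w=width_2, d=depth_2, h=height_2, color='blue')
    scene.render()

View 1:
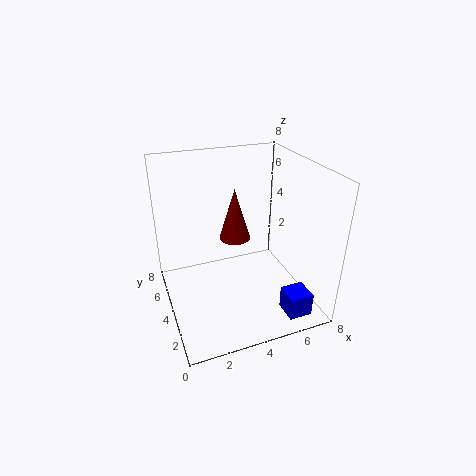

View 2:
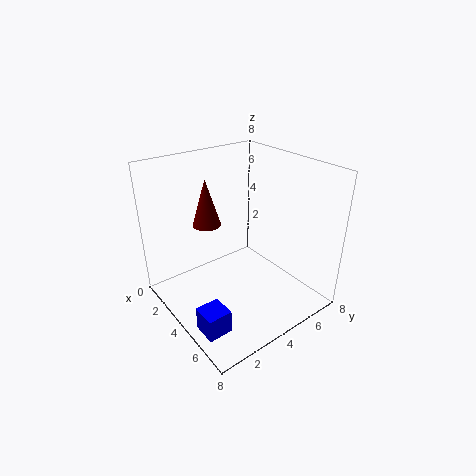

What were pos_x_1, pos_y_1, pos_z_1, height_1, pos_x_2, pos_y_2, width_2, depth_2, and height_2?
pos_x_1 = 3.25
pos_y_1 = 2.5
pos_z_1 = 5
height_1 = 2.5
pos_x_2 = 5.5
pos_y_2 = 0.25
width_2 = 1.25
depth_2 = 1.25
height_2 = 1.25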